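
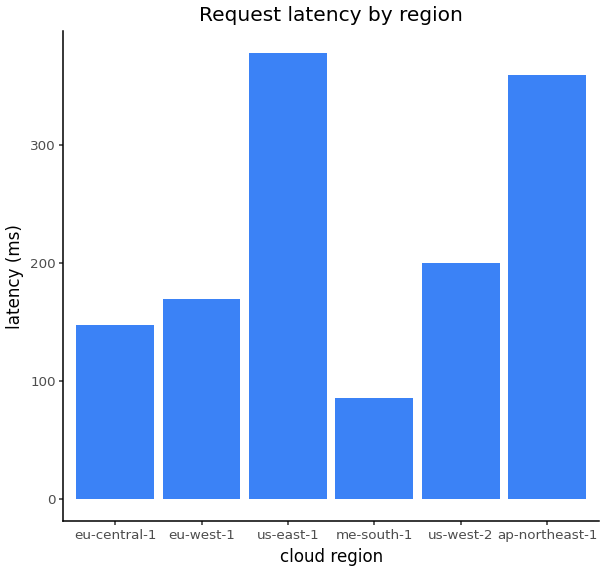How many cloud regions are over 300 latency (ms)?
2

Above 300: us-east-1, ap-northeast-1.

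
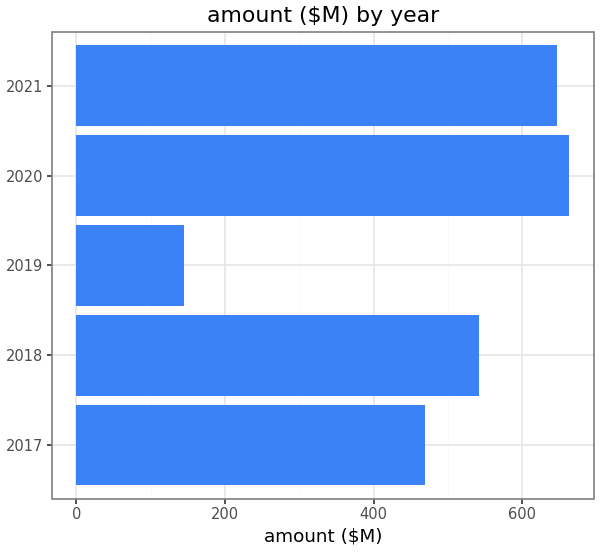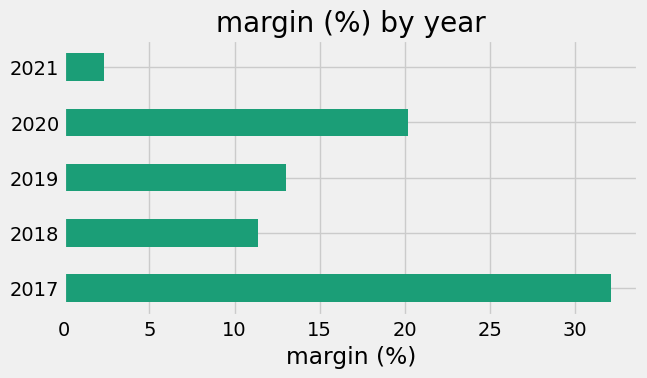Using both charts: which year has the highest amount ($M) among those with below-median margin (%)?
2021

Chart 2 median margin (%) ≈ 15; below-median years: 2018, 2021. Among those, 2021 has the highest amount ($M) (≈ 600).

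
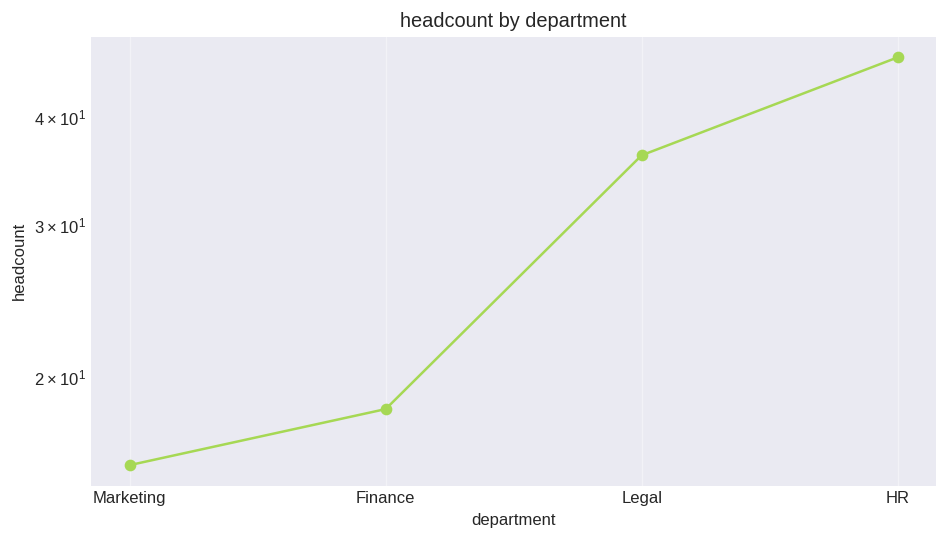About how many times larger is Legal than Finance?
Legal ≈ 35, Finance ≈ 20; 35/20 ≈ 1.75.

≈ 1.75×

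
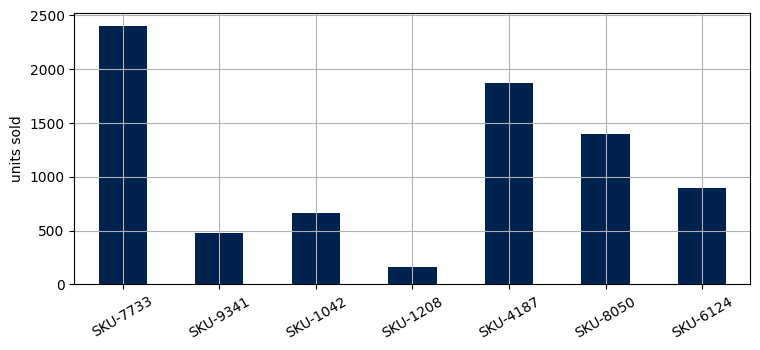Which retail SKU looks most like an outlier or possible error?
SKU-7733 ≈ 2400; the rest sit between ≈ 200 and ≈ 1800.

SKU-7733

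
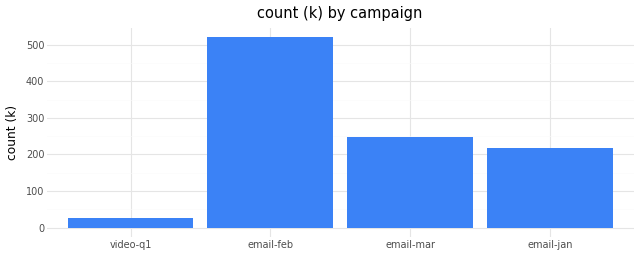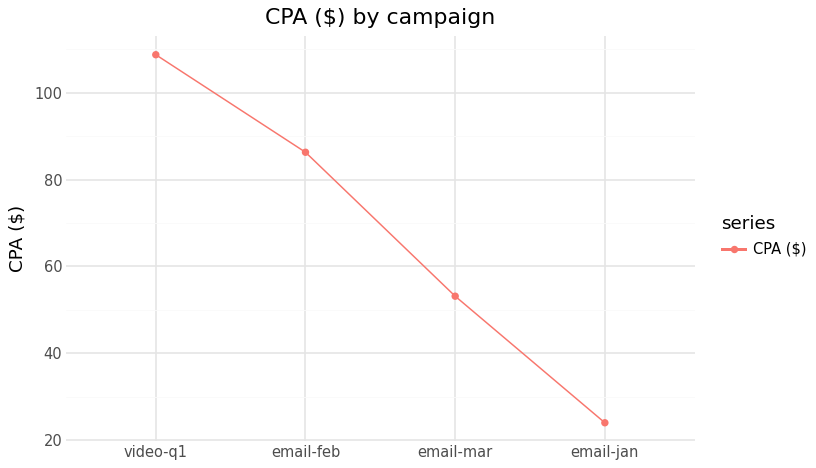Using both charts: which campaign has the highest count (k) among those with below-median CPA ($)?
email-mar

Chart 2 median CPA ($) ≈ 70; below-median campaigns: email-mar, email-jan. Among those, email-mar has the highest count (k) (≈ 250).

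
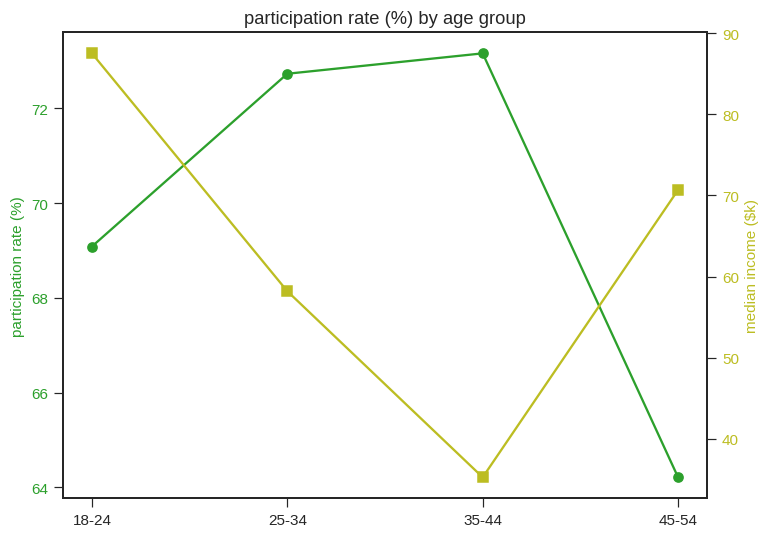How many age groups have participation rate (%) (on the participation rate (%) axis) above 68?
Above 68: 18-24, 25-34, 35-44.

3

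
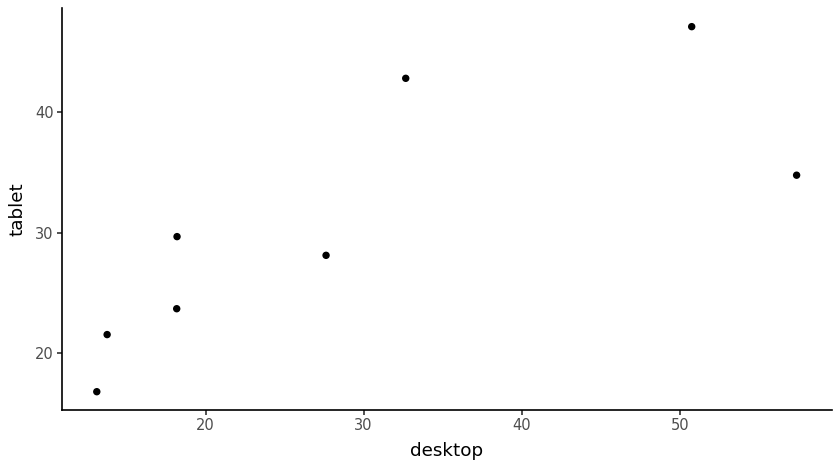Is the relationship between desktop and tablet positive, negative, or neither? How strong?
Points are positively correlated; strong (|r| ≈ 0.8).

positive, strong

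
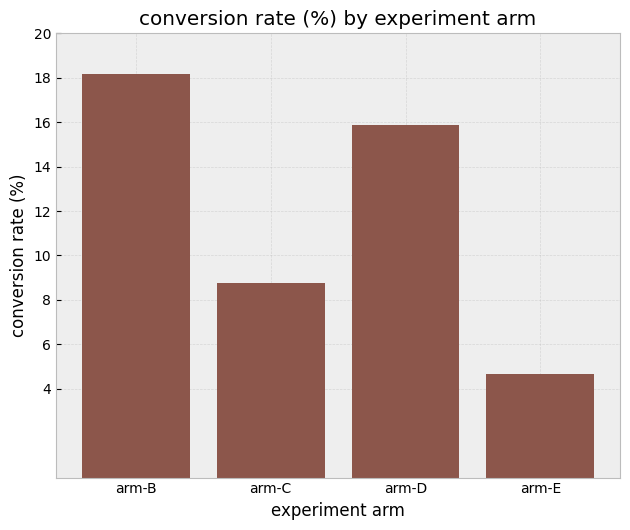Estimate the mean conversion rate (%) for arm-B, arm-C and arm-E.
≈ 10

(18 + 8 + 4) / 3 ≈ 10.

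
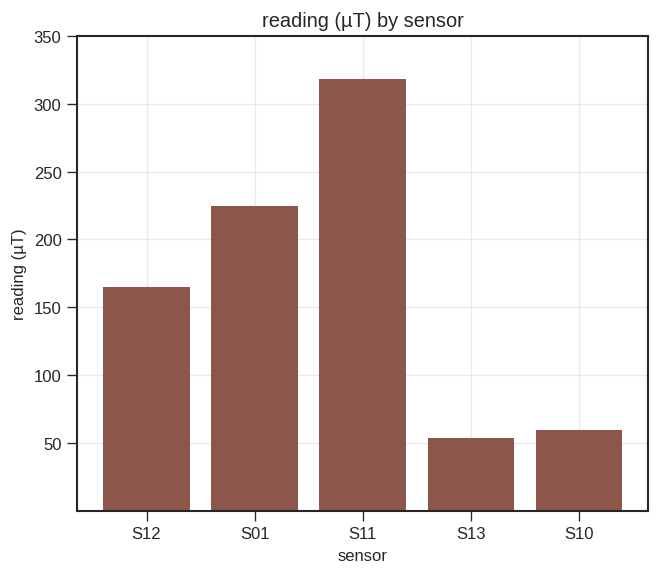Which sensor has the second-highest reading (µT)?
S01

Top 3: S11 ≈ 300, S01 ≈ 200, S12 ≈ 150.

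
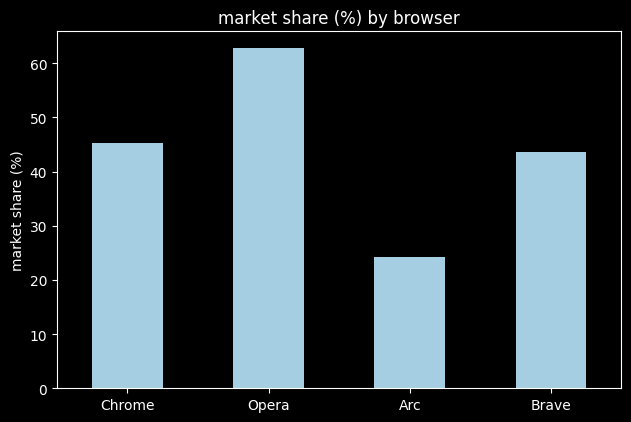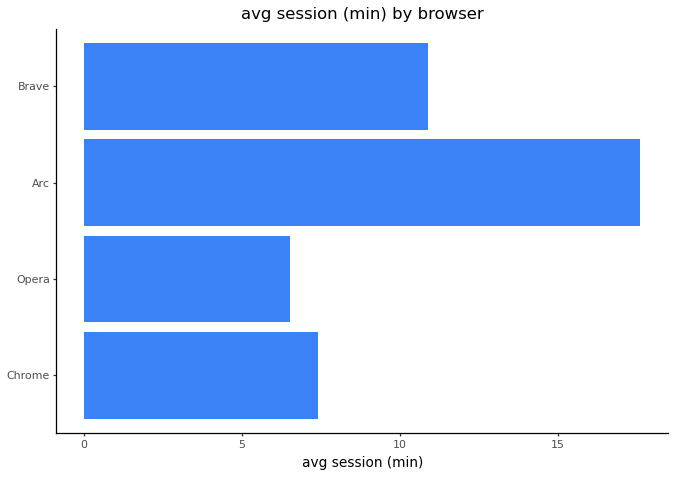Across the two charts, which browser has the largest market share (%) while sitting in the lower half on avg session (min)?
Chart 2 median avg session (min) ≈ 10; below-median browsers: Chrome, Opera. Among those, Opera has the highest market share (%) (≈ 60).

Opera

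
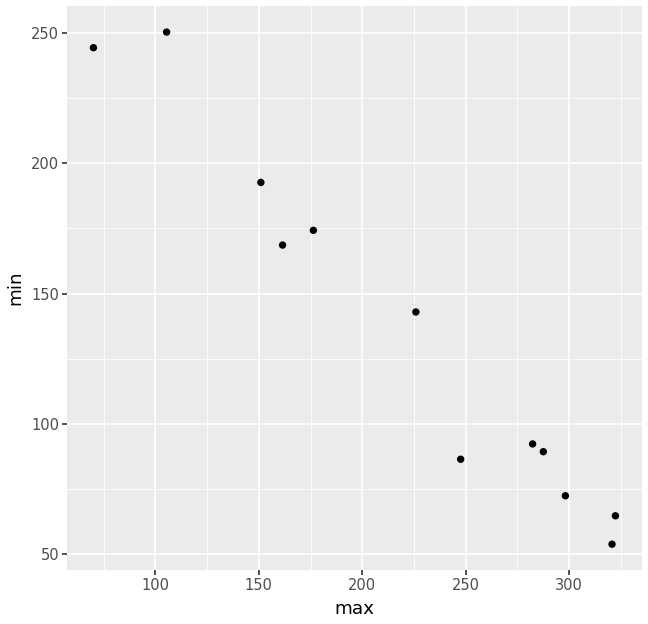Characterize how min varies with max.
Points are negatively correlated; strong (|r| ≈ 1.0).

negative, strong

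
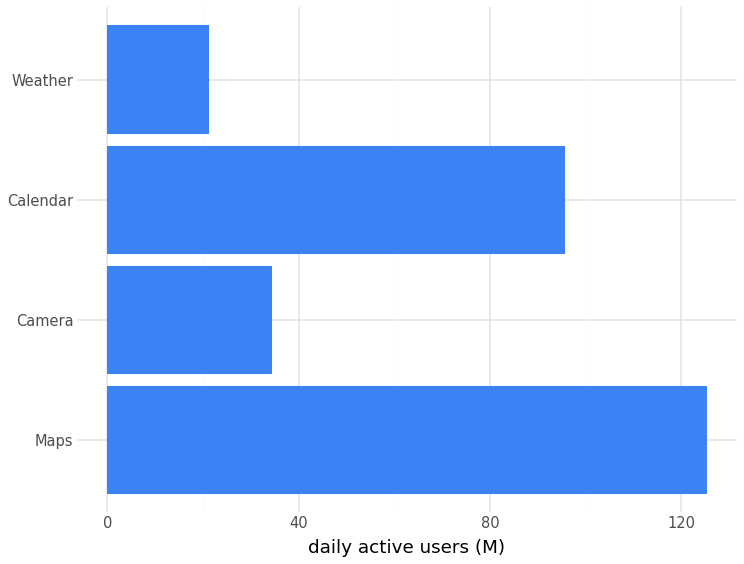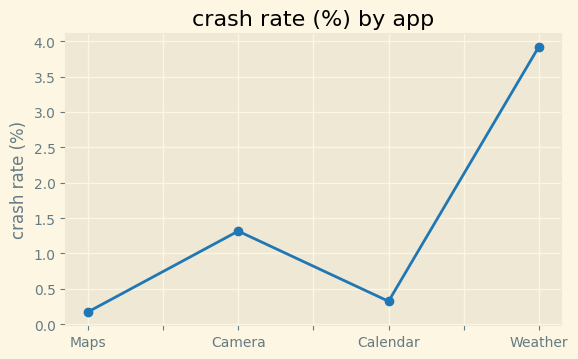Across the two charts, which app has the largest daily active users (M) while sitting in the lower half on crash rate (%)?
Chart 2 median crash rate (%) ≈ 1; below-median apps: Maps, Calendar. Among those, Maps has the highest daily active users (M) (≈ 120).

Maps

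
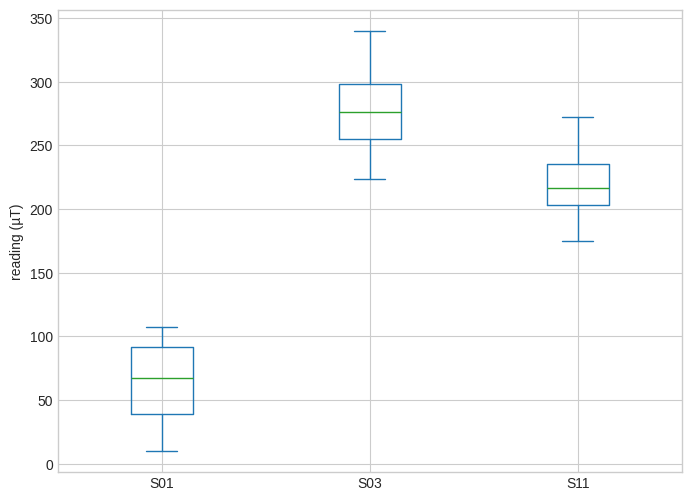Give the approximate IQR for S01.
Q3 ≈ 100, Q1 ≈ 40; IQR ≈ 60.

≈ 60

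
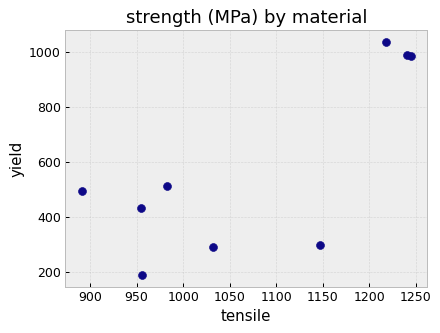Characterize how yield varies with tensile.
positive, strong

Points are positively correlated; strong (|r| ≈ 0.8).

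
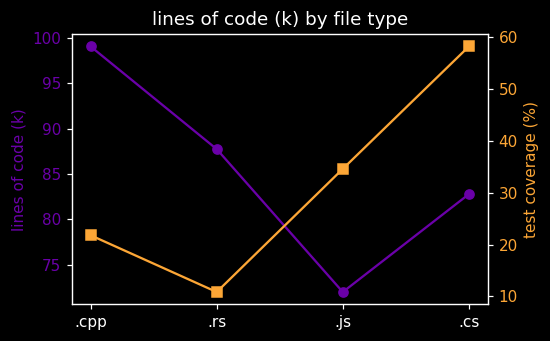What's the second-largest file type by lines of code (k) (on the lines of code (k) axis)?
Top 3 (on the lines of code (k) axis): .cpp ≈ 100, .rs ≈ 90, .cs ≈ 85.

.rs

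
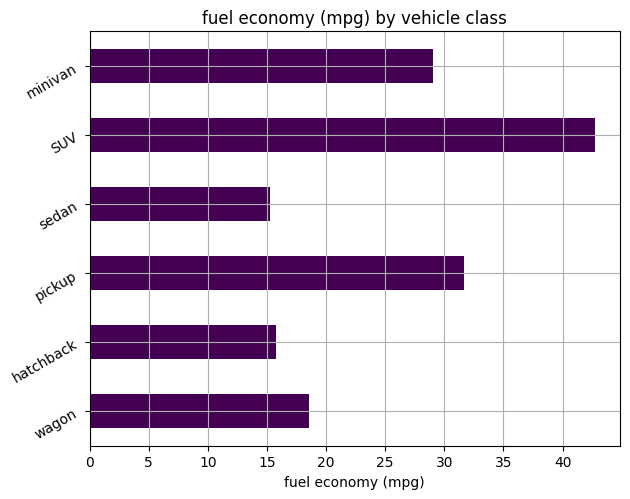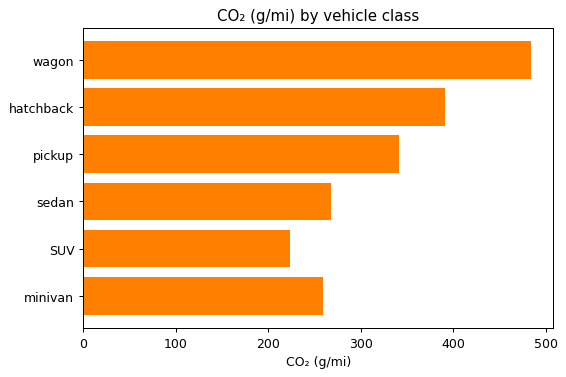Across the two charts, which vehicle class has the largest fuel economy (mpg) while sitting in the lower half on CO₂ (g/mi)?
SUV

Chart 2 median CO₂ (g/mi) ≈ 300; below-median vehicle classes: sedan, SUV, minivan. Among those, SUV has the highest fuel economy (mpg) (≈ 45).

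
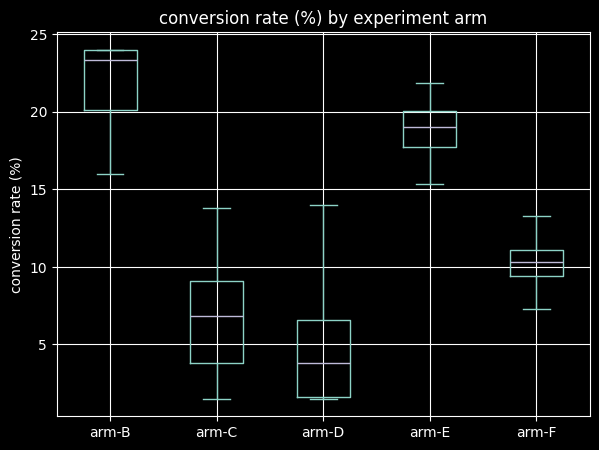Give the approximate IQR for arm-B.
≈ 4

Q3 ≈ 24, Q1 ≈ 20; IQR ≈ 4.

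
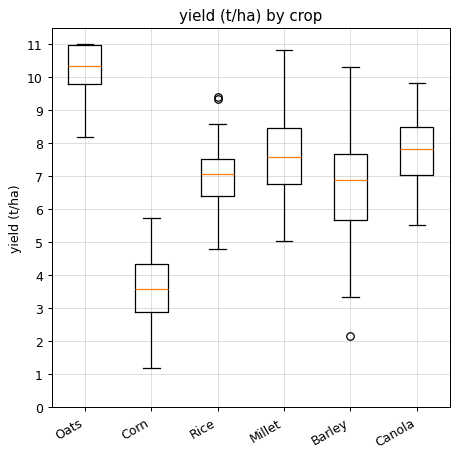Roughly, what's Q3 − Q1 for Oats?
≈ 1

Q3 ≈ 11, Q1 ≈ 10; IQR ≈ 1.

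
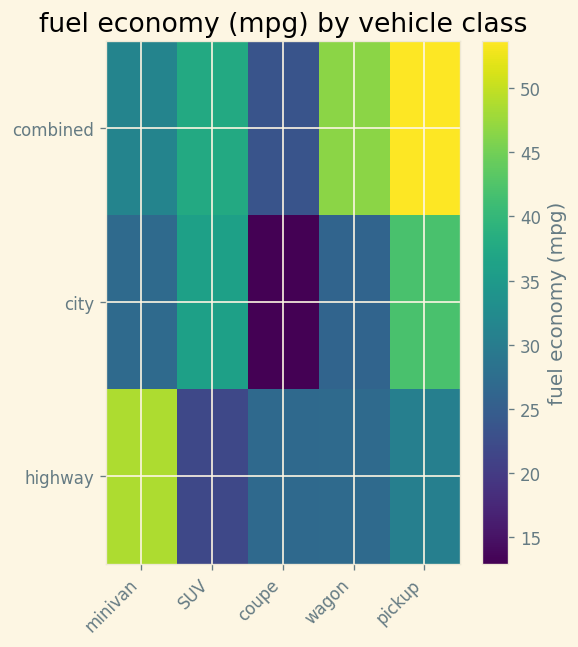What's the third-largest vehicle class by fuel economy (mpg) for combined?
SUV

Top 4 for combined: pickup ≈ 55, wagon ≈ 45, SUV ≈ 40, minivan ≈ 30.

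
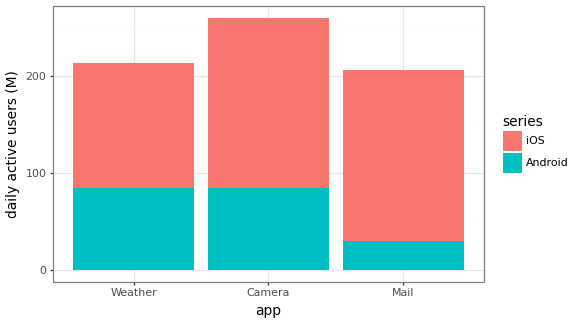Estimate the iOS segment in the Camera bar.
iOS top ≈ 250, bottom ≈ 75; segment ≈ 175.

≈ 175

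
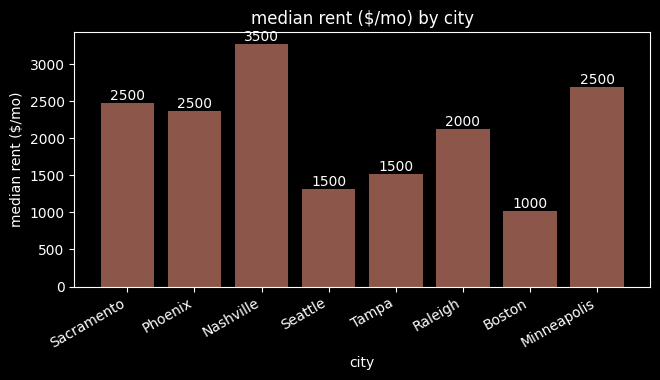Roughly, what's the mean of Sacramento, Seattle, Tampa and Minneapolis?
(2500 + 1500 + 1500 + 2500) / 4 ≈ 2000.

≈ 2000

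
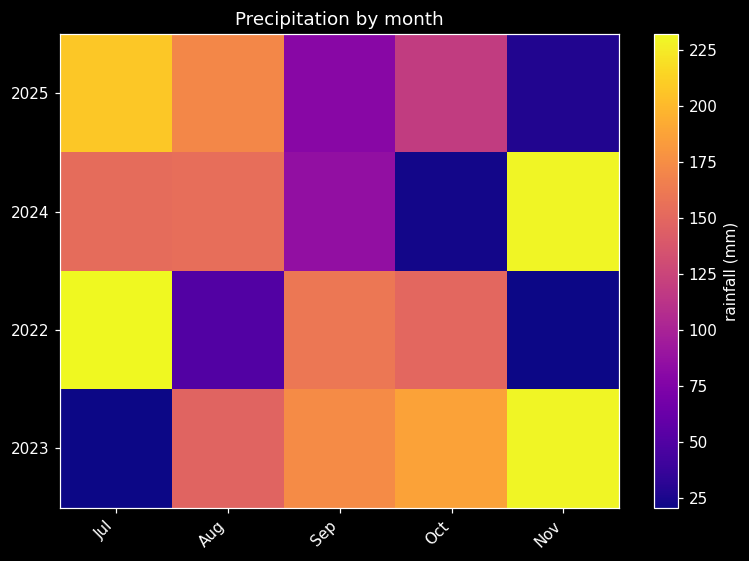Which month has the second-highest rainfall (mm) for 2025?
Top 3 for 2025: Jul ≈ 200, Aug ≈ 180, Oct ≈ 120.

Aug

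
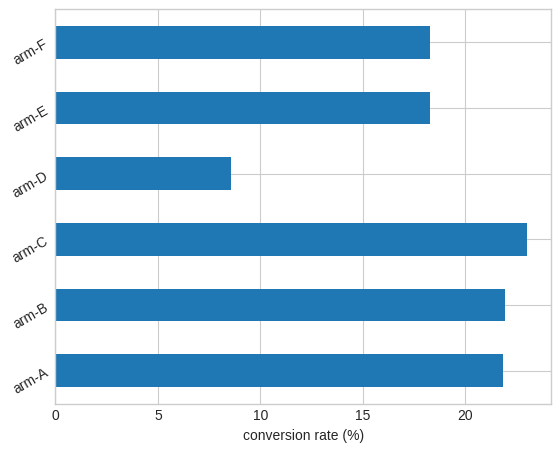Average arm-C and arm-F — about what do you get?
(24 + 18) / 2 ≈ 21.

≈ 21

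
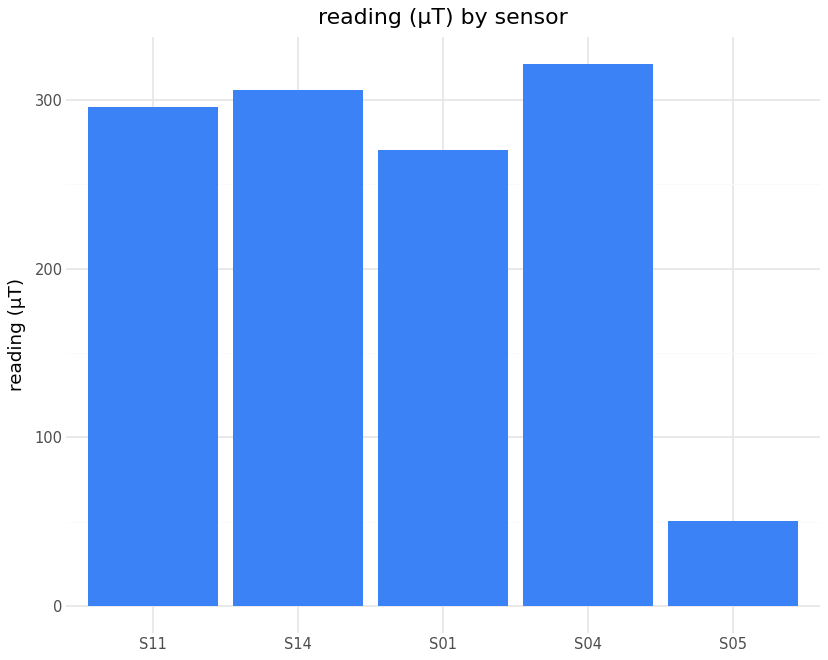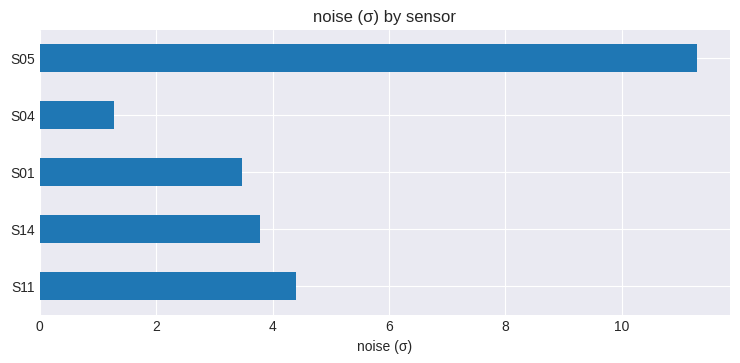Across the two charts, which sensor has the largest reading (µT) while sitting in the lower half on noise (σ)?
S04

Chart 2 median noise (σ) ≈ 4; below-median sensors: S01, S04. Among those, S04 has the highest reading (µT) (≈ 300).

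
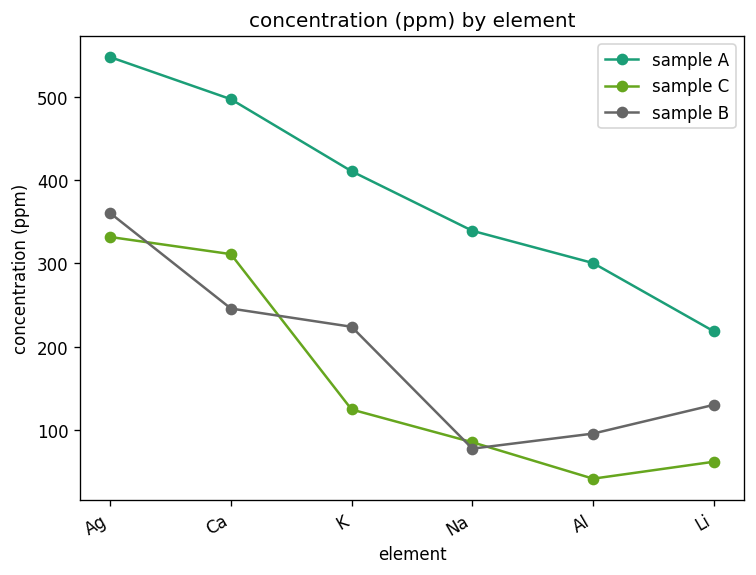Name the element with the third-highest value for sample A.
Top 4 for sample A: Ag ≈ 550, Ca ≈ 500, K ≈ 400, Na ≈ 350.

K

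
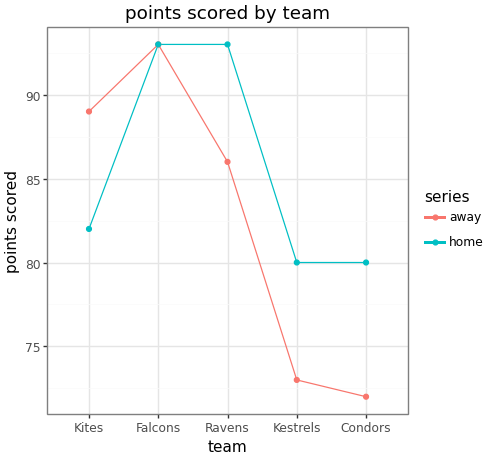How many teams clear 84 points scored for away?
Above 84: Kites, Falcons, Ravens.

3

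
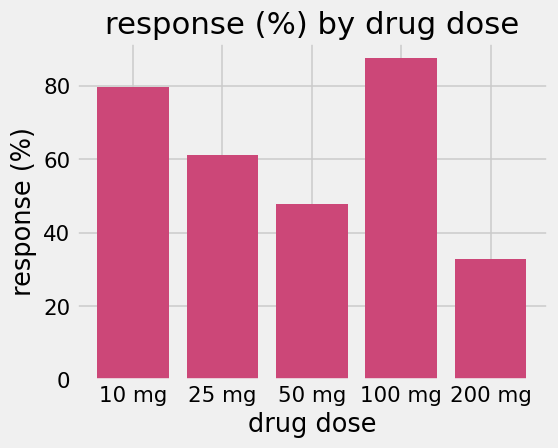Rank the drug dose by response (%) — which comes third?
Top 4: 100 mg ≈ 90, 10 mg ≈ 80, 25 mg ≈ 60, 50 mg ≈ 50.

25 mg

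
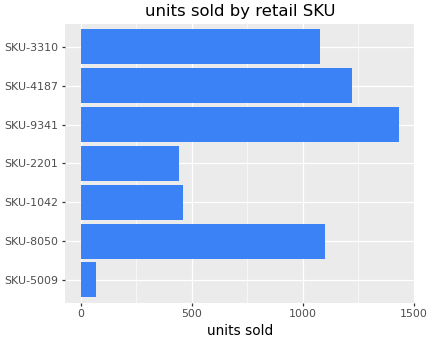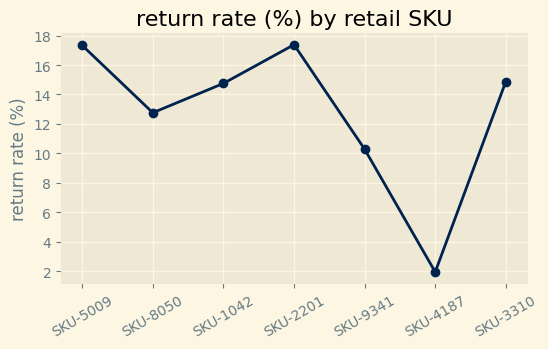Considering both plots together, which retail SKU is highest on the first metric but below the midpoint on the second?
Chart 2 median return rate (%) ≈ 14; below-median retail SKUs: SKU-8050, SKU-9341, SKU-4187. Among those, SKU-9341 has the highest units sold (≈ 1400).

SKU-9341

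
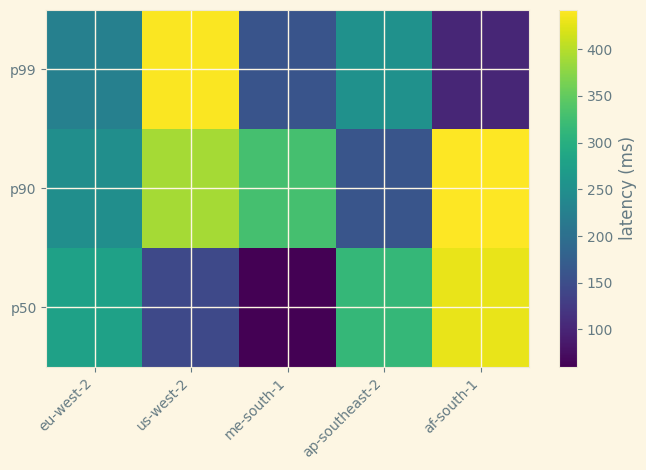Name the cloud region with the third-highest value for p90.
Top 4 for p90: af-south-1 ≈ 450, us-west-2 ≈ 400, me-south-1 ≈ 350, eu-west-2 ≈ 250.

me-south-1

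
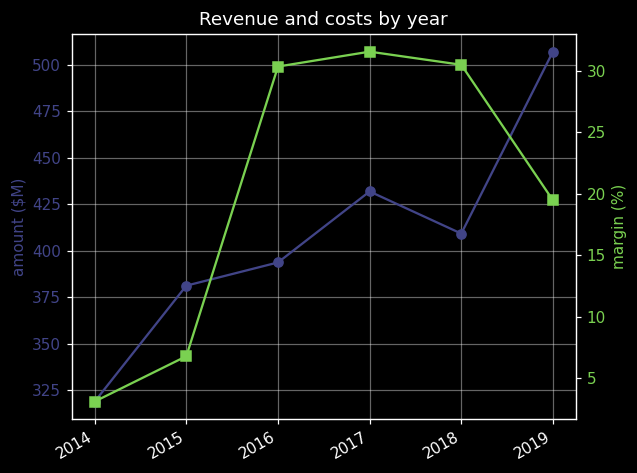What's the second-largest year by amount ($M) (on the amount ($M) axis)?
2017

Top 3 (on the amount ($M) axis): 2019 ≈ 500, 2017 ≈ 440, 2018 ≈ 400.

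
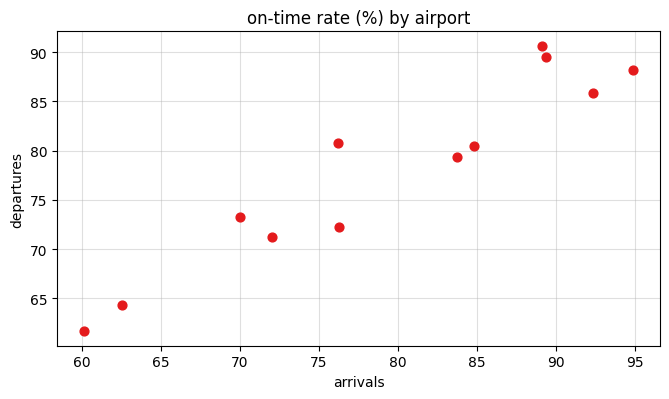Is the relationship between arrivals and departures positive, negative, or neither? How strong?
Points are positively correlated; strong (|r| ≈ 0.9).

positive, strong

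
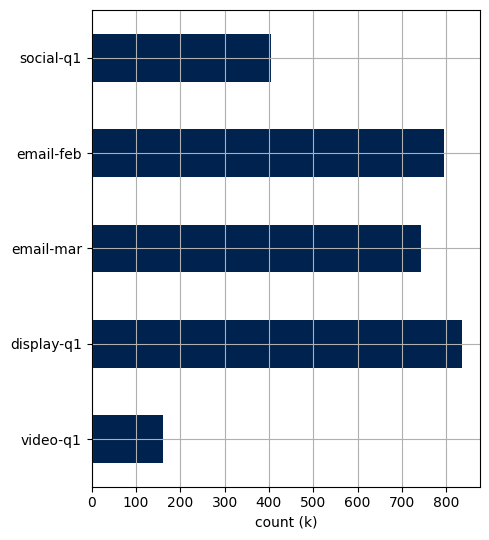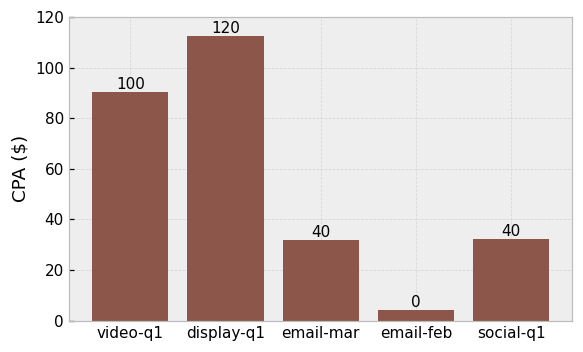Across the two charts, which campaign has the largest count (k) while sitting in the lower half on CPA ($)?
email-feb

Chart 2 median CPA ($) ≈ 40; below-median campaigns: email-mar, email-feb. Among those, email-feb has the highest count (k) (≈ 800).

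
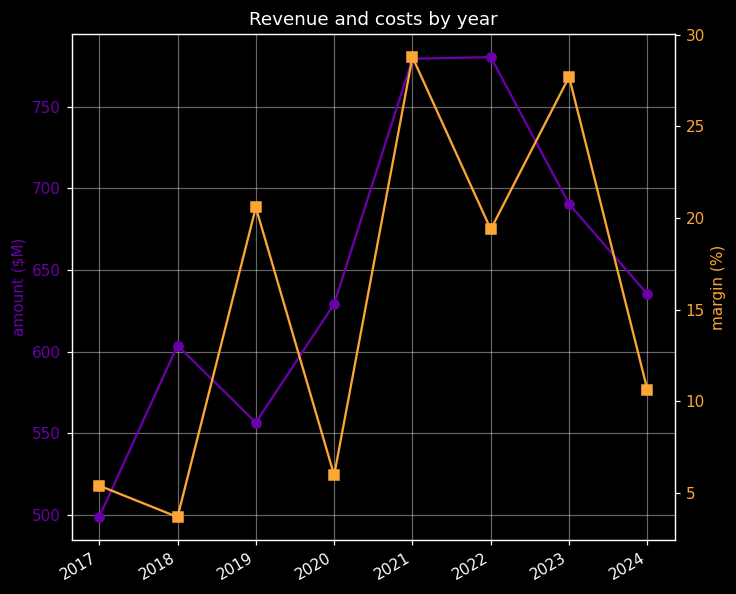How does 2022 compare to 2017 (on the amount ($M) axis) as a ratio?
≈ 1.55×

2022 ≈ 775, 2017 ≈ 500; 775/500 ≈ 1.55.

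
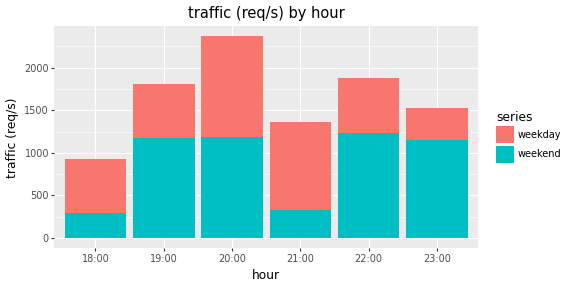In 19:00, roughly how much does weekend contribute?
weekend top ≈ 1200, bottom ≈ 0; segment ≈ 1200.

≈ 1200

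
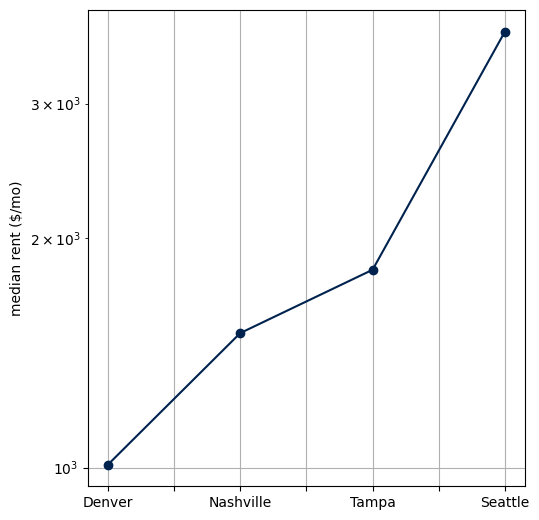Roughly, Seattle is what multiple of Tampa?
≈ 1.75×

Seattle ≈ 3500, Tampa ≈ 2000; 3500/2000 ≈ 1.75.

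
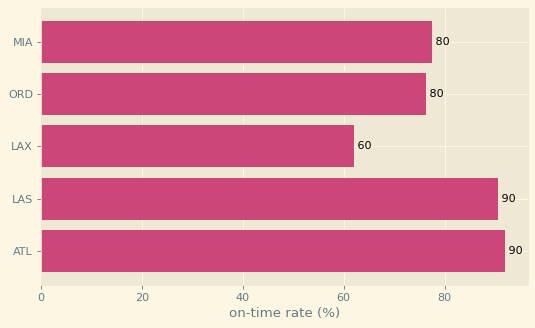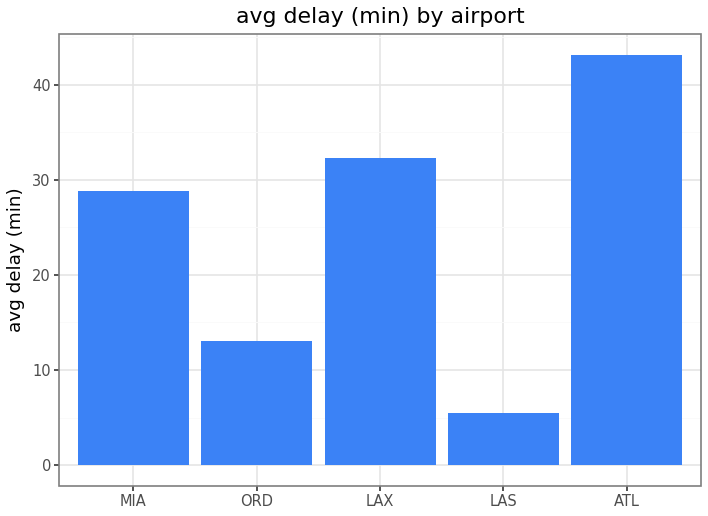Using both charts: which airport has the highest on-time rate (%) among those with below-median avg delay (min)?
LAS

Chart 2 median avg delay (min) ≈ 30; below-median airports: ORD, LAS. Among those, LAS has the highest on-time rate (%) (≈ 90).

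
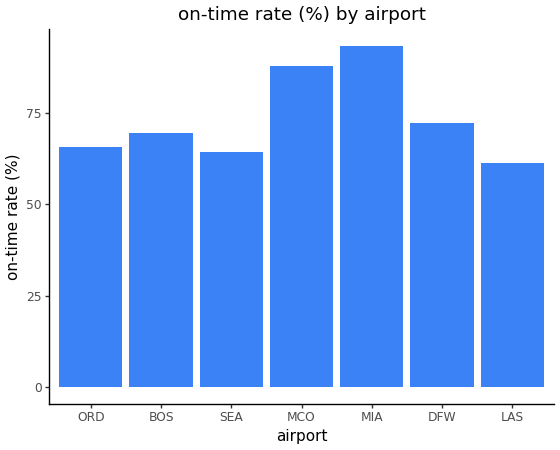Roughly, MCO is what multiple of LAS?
≈ 1.5×

MCO ≈ 90, LAS ≈ 60; 90/60 ≈ 1.5.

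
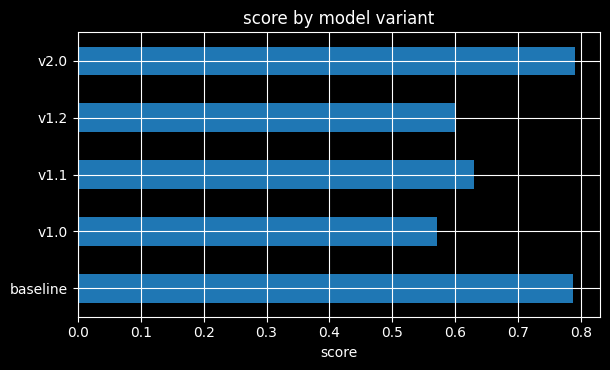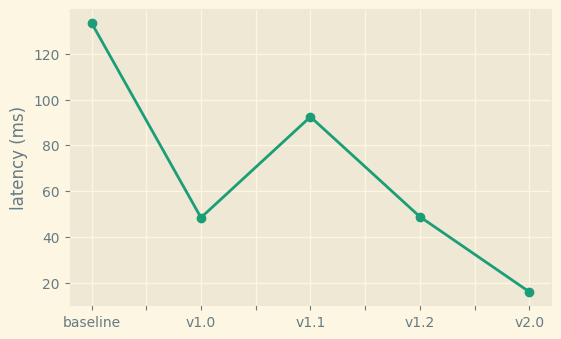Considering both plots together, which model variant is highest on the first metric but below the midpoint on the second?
v2.0

Chart 2 median latency (ms) ≈ 40; below-median model variants: v1.0, v2.0. Among those, v2.0 has the highest score (≈ 0.8).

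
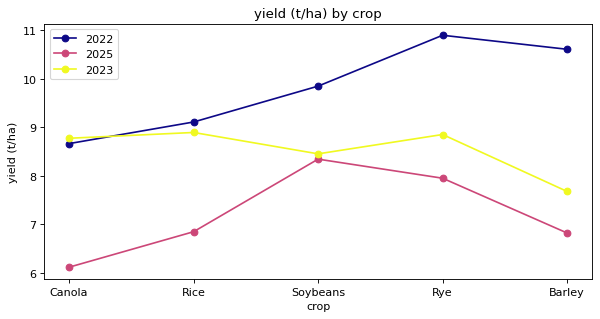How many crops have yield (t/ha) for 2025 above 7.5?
2

Above 7.5: Soybeans, Rye.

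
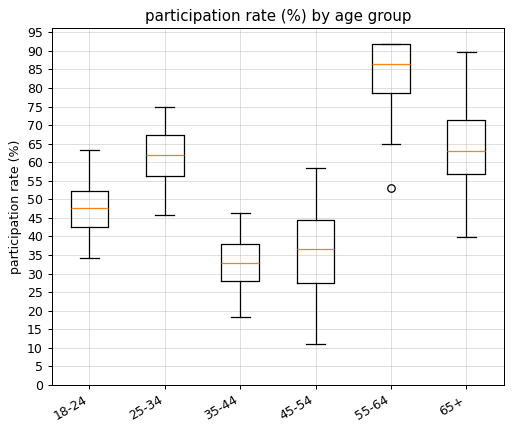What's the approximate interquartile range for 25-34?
Q3 ≈ 65, Q1 ≈ 55; IQR ≈ 10.

≈ 10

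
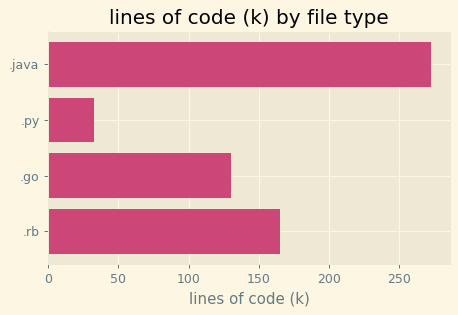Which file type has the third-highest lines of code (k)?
.go

Top 4: .java ≈ 275, .rb ≈ 175, .go ≈ 125, .py ≈ 25.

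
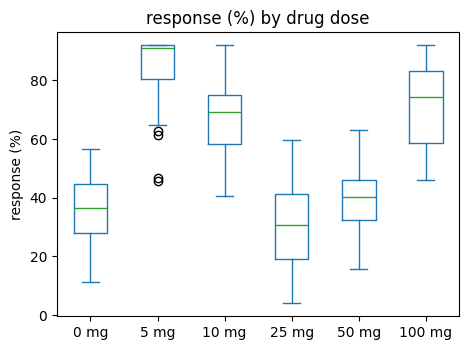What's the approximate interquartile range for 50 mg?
≈ 15

Q3 ≈ 45, Q1 ≈ 30; IQR ≈ 15.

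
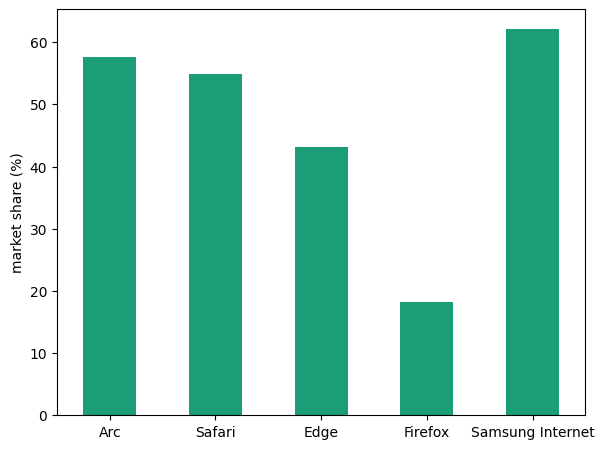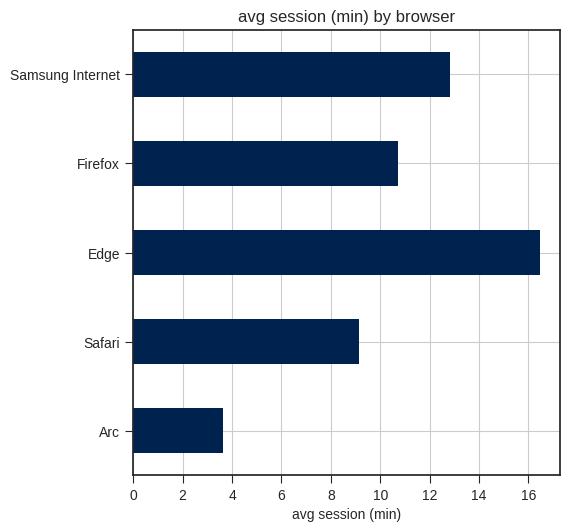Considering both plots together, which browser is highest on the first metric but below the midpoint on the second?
Arc

Chart 2 median avg session (min) ≈ 10; below-median browsers: Arc, Safari. Among those, Arc has the highest market share (%) (≈ 60).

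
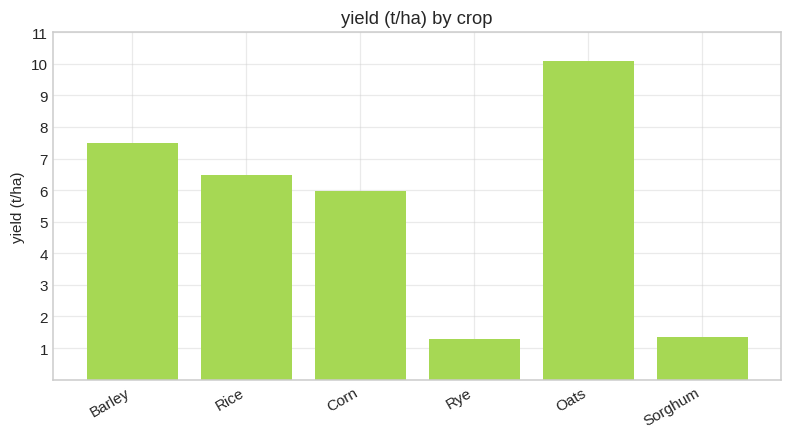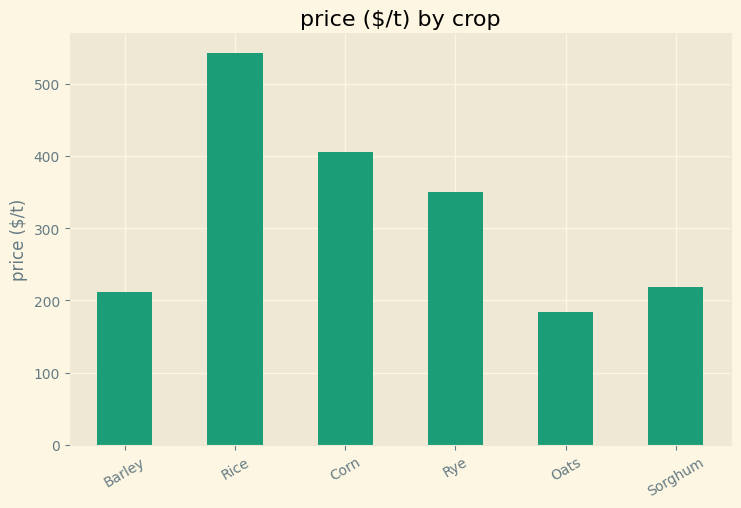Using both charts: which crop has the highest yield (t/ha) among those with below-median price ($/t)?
Oats

Chart 2 median price ($/t) ≈ 300; below-median crops: Barley, Oats, Sorghum. Among those, Oats has the highest yield (t/ha) (≈ 10).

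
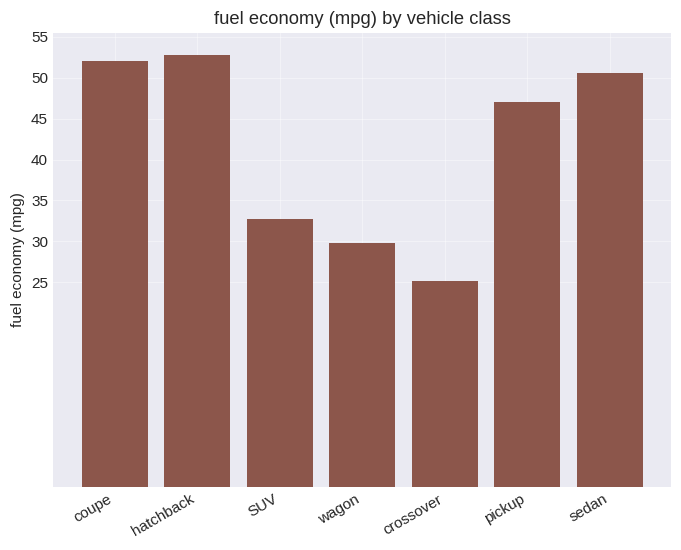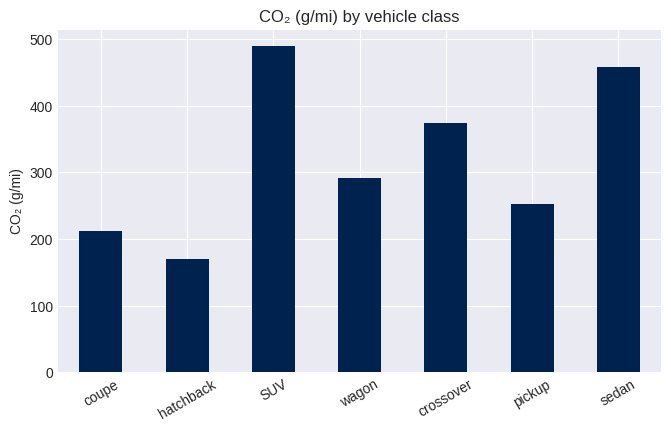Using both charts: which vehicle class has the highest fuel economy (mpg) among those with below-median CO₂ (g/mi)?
Chart 2 median CO₂ (g/mi) ≈ 300; below-median vehicle classes: coupe, hatchback, pickup. Among those, hatchback has the highest fuel economy (mpg) (≈ 55).

hatchback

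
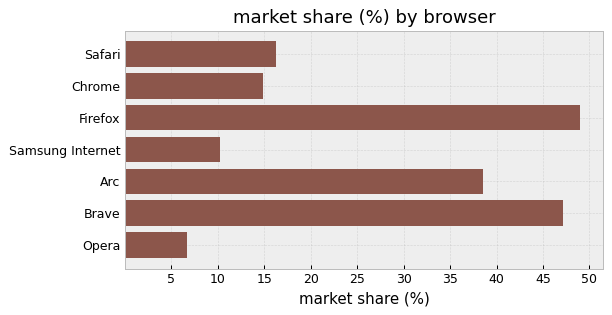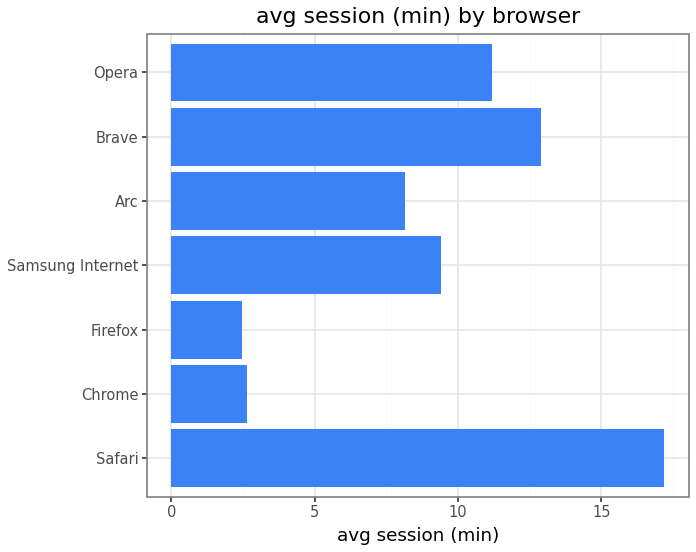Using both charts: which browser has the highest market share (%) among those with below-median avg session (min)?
Firefox

Chart 2 median avg session (min) ≈ 10; below-median browsers: Chrome, Firefox, Arc. Among those, Firefox has the highest market share (%) (≈ 50).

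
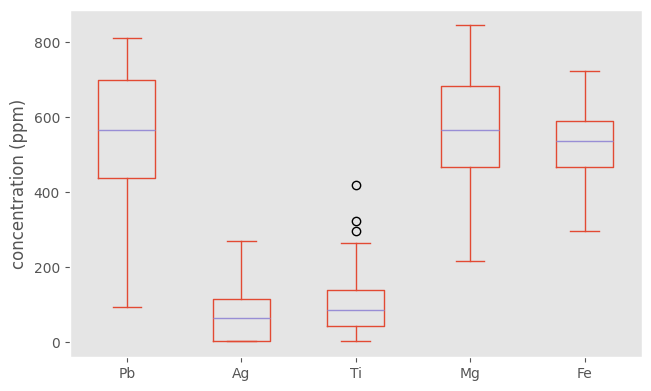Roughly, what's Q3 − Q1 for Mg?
Q3 ≈ 700, Q1 ≈ 450; IQR ≈ 250.

≈ 250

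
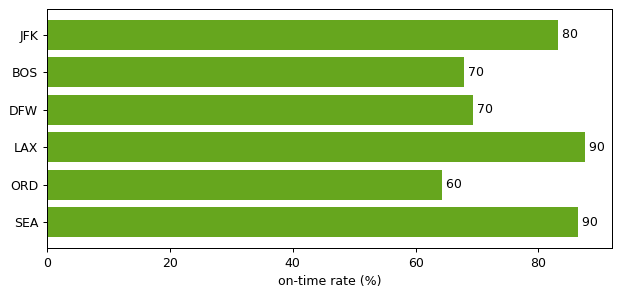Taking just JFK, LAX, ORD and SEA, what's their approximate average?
(80 + 90 + 60 + 90) / 4 ≈ 80.

≈ 80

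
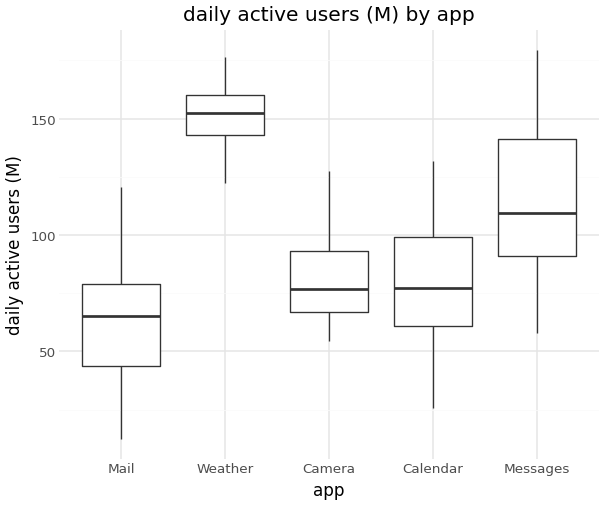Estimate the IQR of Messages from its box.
≈ 50

Q3 ≈ 140, Q1 ≈ 90; IQR ≈ 50.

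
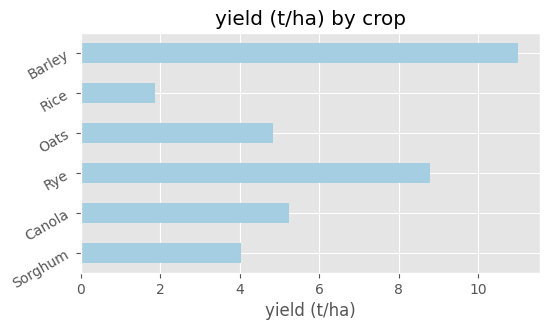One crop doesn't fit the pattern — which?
Barley

Barley ≈ 11; the rest sit between ≈ 2 and ≈ 9.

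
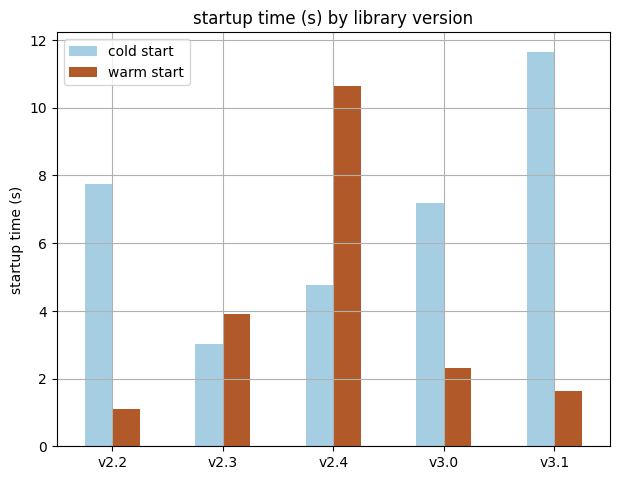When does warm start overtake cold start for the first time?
v2.3

v2.2: warm start ≈ 1 vs cold start ≈ 8 (not yet); v2.3: warm start ≈ 4 vs cold start ≈ 3 (first crossover).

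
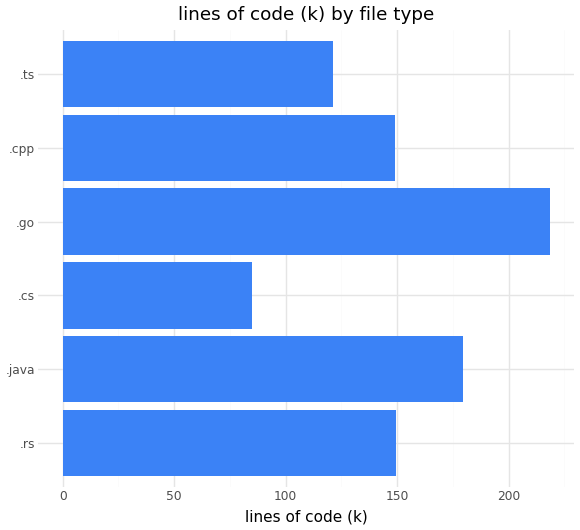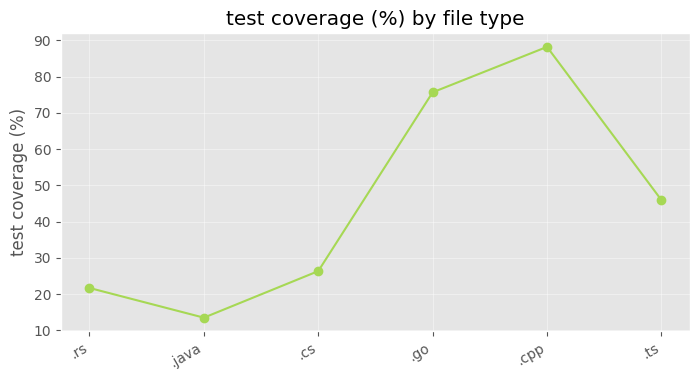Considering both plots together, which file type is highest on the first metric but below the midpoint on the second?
.java

Chart 2 median test coverage (%) ≈ 40; below-median file types: .rs, .java, .cs. Among those, .java has the highest lines of code (k) (≈ 175).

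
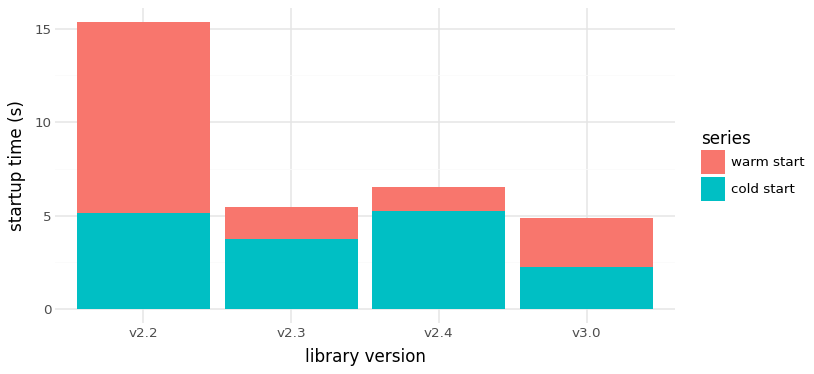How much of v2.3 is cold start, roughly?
cold start top ≈ 4, bottom ≈ 0; segment ≈ 4.

≈ 4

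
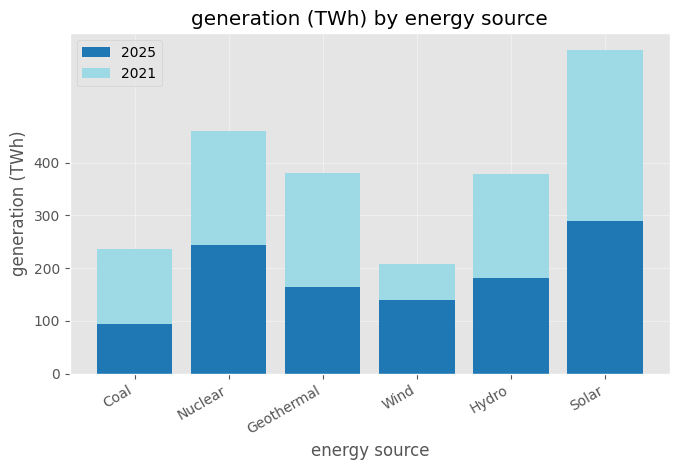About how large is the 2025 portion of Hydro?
≈ 200

2025 top ≈ 200, bottom ≈ 0; segment ≈ 200.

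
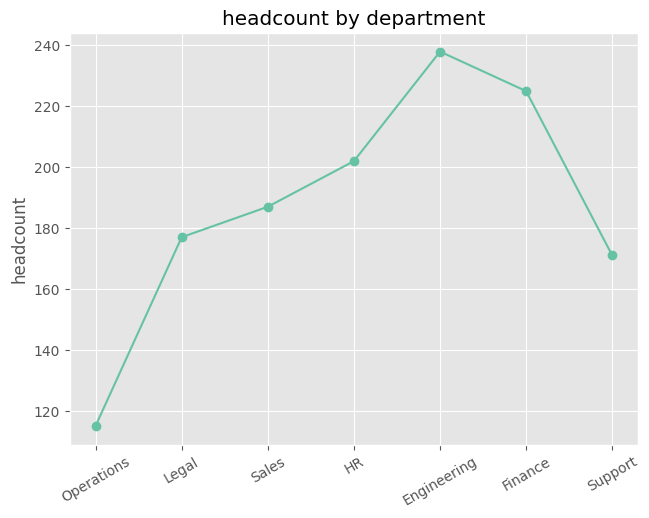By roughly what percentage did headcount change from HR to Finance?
≈ +10%

HR ≈ 200, Finance ≈ 220; (220 − 200) / 200 ≈ +10%.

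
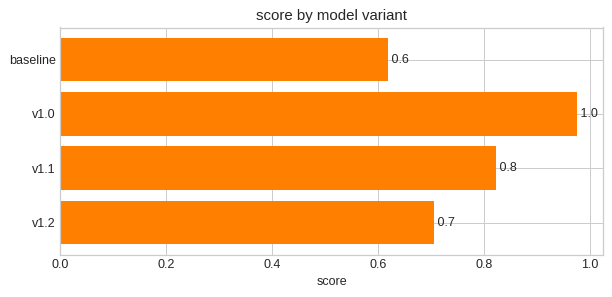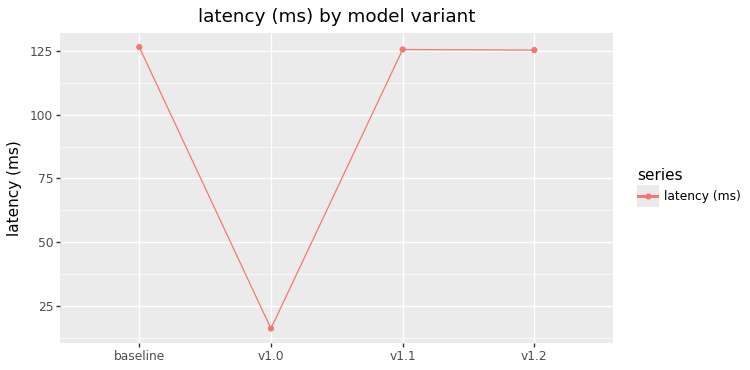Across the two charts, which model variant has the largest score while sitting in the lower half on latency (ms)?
Chart 2 median latency (ms) ≈ 120; below-median model variants: v1.0, v1.2. Among those, v1.0 has the highest score (≈ 1).

v1.0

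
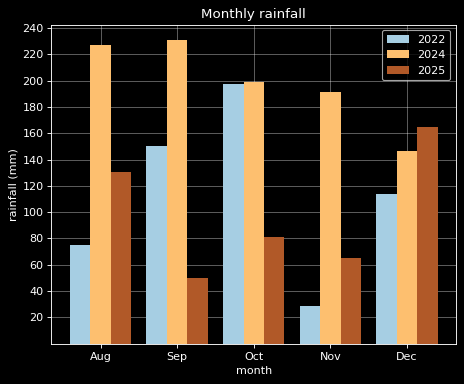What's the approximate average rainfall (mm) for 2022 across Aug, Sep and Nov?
≈ 87

(80 + 160 + 20) / 3 ≈ 87.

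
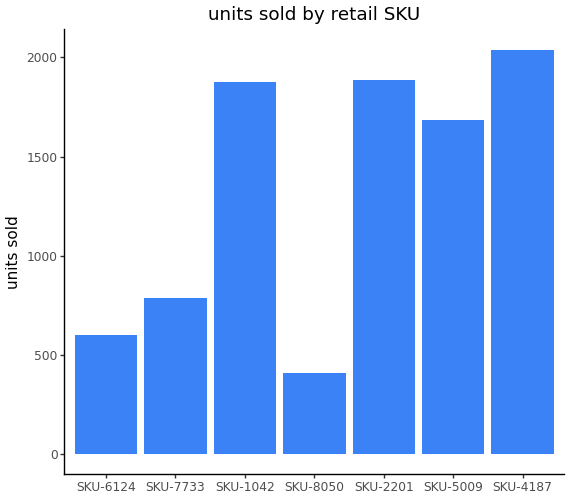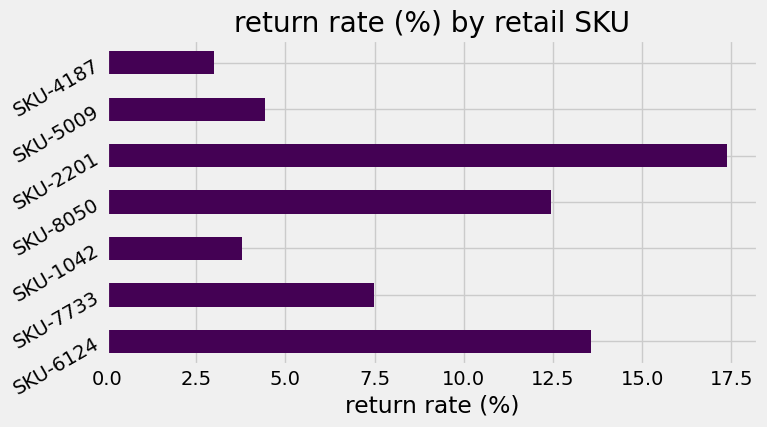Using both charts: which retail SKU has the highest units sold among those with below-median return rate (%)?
Chart 2 median return rate (%) ≈ 8; below-median retail SKUs: SKU-1042, SKU-5009, SKU-4187. Among those, SKU-4187 has the highest units sold (≈ 2000).

SKU-4187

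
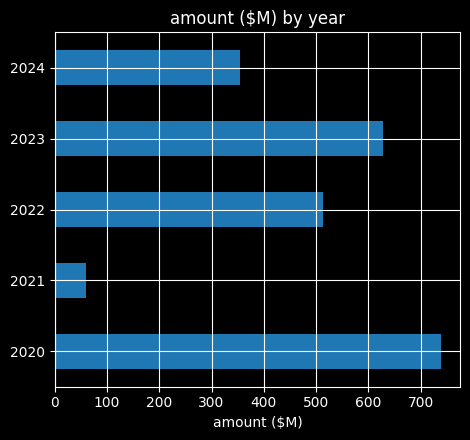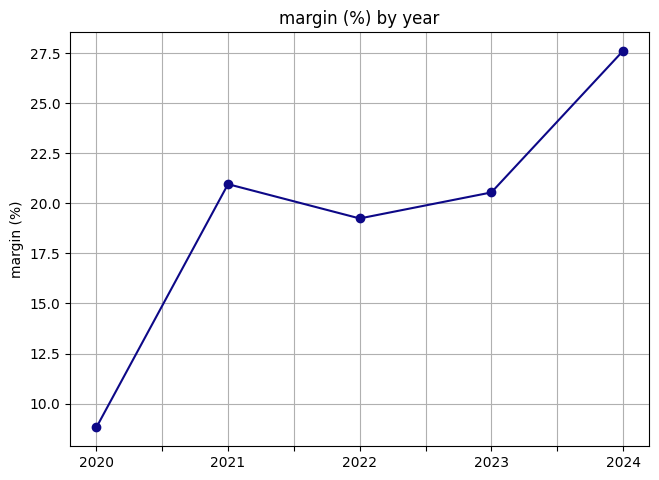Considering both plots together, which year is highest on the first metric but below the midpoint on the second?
2020

Chart 2 median margin (%) ≈ 20; below-median years: 2020, 2022. Among those, 2020 has the highest amount ($M) (≈ 700).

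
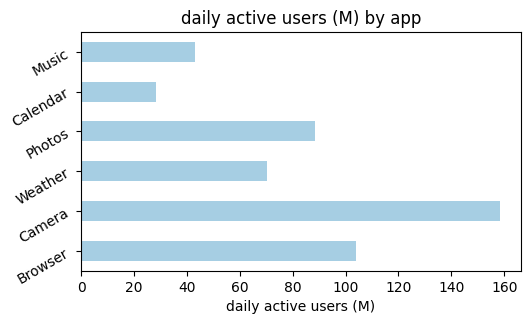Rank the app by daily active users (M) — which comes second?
Top 3: Camera ≈ 160, Browser ≈ 100, Photos ≈ 80.

Browser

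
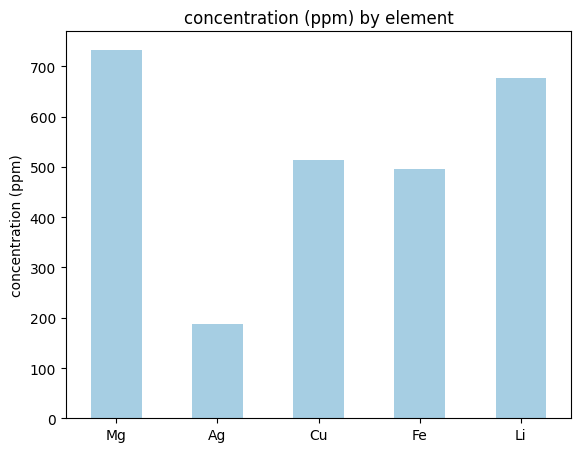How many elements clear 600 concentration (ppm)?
Above 600: Mg, Li.

2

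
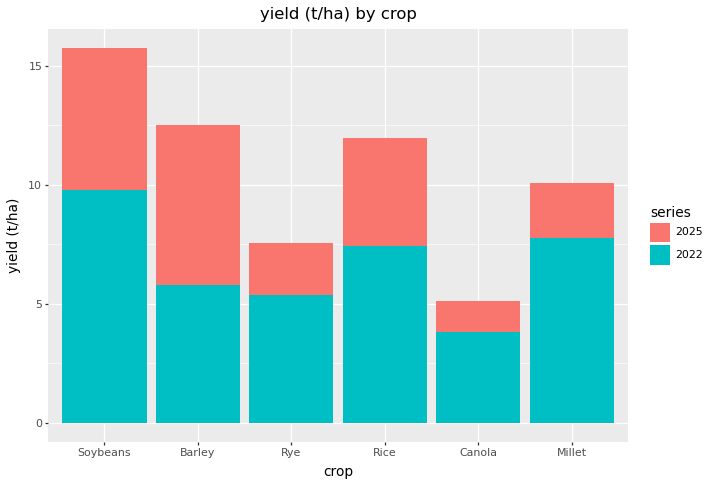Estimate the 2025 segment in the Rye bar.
≈ 2

2025 top ≈ 8, bottom ≈ 6; segment ≈ 2.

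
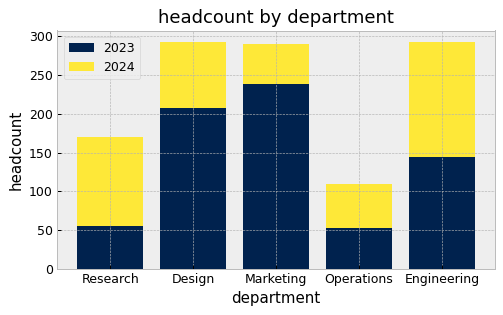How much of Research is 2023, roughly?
≈ 50

2023 top ≈ 50, bottom ≈ 0; segment ≈ 50.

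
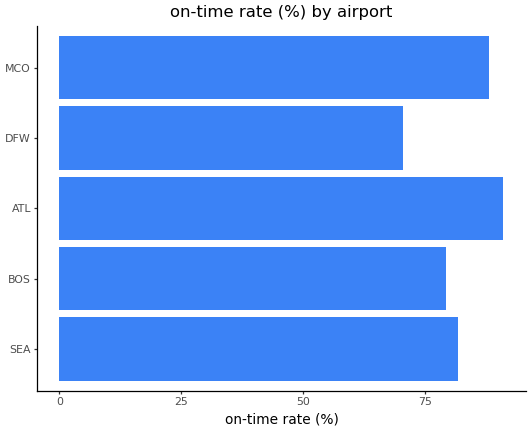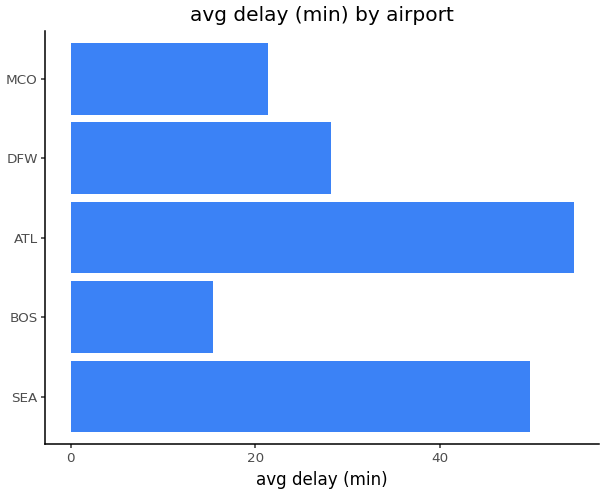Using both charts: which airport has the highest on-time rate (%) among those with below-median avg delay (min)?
Chart 2 median avg delay (min) ≈ 30; below-median airports: BOS, MCO. Among those, MCO has the highest on-time rate (%) (≈ 90).

MCO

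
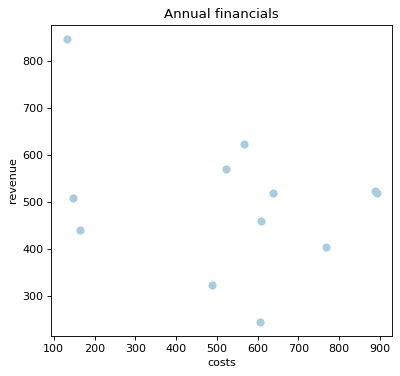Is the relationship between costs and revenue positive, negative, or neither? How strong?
negative, weak

Points are negatively correlated; weak (|r| ≈ 0.3).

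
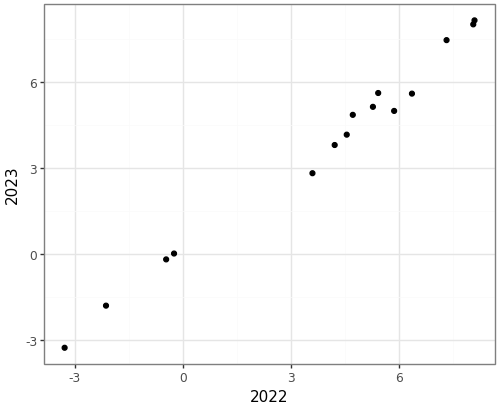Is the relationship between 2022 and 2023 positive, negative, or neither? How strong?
Points are positively correlated; strong (|r| ≈ 1.0).

positive, strong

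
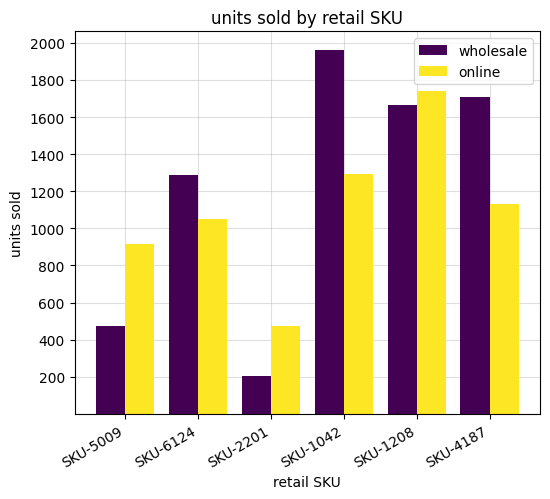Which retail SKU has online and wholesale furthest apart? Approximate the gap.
SKU-1042, ≈ 800

SKU-1042: online ≈ 1200, wholesale ≈ 2000 → gap ≈ 800. Next-largest (SKU-4187) is only ≈ 600.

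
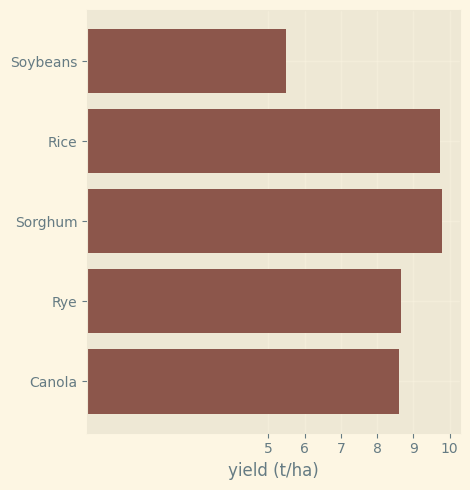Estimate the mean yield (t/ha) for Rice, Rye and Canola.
≈ 9

(10 + 9 + 9) / 3 ≈ 9.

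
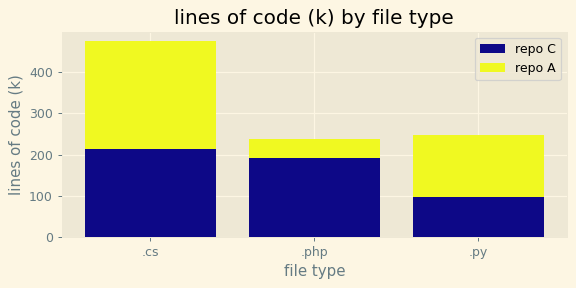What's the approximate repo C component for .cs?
repo C top ≈ 200, bottom ≈ 0; segment ≈ 200.

≈ 200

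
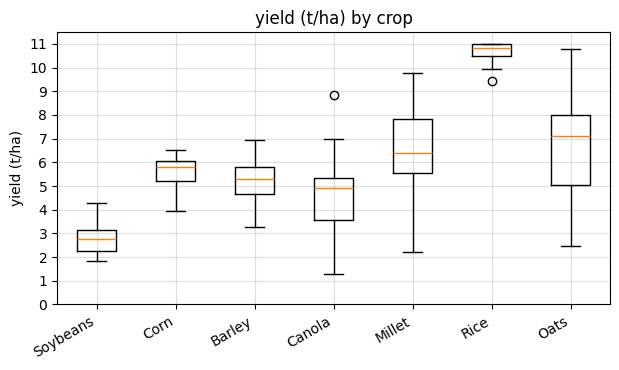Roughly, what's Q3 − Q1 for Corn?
≈ 1

Q3 ≈ 6, Q1 ≈ 5; IQR ≈ 1.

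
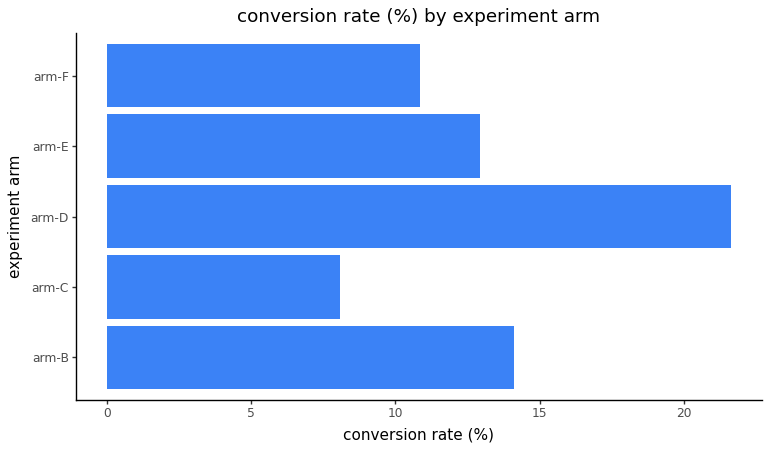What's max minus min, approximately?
Max arm-D ≈ 22, min arm-C ≈ 8; range ≈ 14.

≈ 14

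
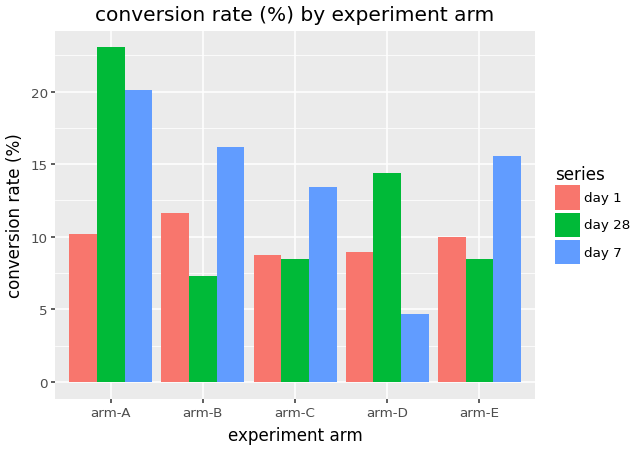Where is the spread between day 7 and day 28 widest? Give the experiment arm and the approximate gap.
arm-D: day 7 ≈ 4, day 28 ≈ 14 → gap ≈ 10. Next-largest (arm-B) is only ≈ 8.

arm-D, ≈ 10 %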